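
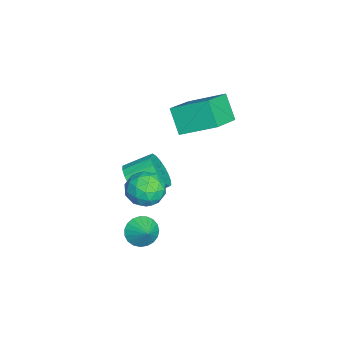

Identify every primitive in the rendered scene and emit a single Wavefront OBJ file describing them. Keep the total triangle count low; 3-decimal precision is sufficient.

v 3.457 -2.311 -1.809
v 4.019 -2.638 -2.325
v 4.223 -1.909 -1.231
v 3.964 -2.328 -2.467
v 3.82 -2.015 -2.495
v 3.614 -1.754 -2.404
v 3.381 -1.588 -2.21
v 3.161 -1.548 -1.948
v 2.993 -1.64 -1.661
v 2.904 -1.847 -1.4
v 2.911 -2.135 -1.209
v 3.013 -2.453 -1.123
v 3.192 -2.747 -1.155
v 3.416 -2.965 -1.3
v 3.648 -3.07 -1.533
v 3.846 -3.044 -1.814
v 3.978 -2.891 -2.095
v -1.056 -1.44 3.245
v -0.781 0.343 4.176
v -2.771 -0.723 2.38
v -2.496 1.06 3.312
v -0.244 -0.94 2.048
v 0.031 0.843 2.98
v -1.959 -0.223 1.184
v -1.684 1.56 2.115
v 3.296 -1.482 2.057
v 3.787 -1.389 1.204
v 4.193 -2.751 2.436
v 4.684 -2.658 1.583
v 4.797 -1.981 2.294
v 4.242 -1.197 2.06
v 3.738 -2.943 1.58
v 3.183 -2.159 1.346
v 4.06 -2.292 0.909
v 4.714 -1.698 1.351
v 3.266 -2.442 2.289
v 3.92 -1.848 2.731
v 3.463 -1.324 1.598
v 4.517 -2.816 2.042
v 4.584 -2.418 2.46
v 4.872 -2.363 1.959
v 3.73 -1.211 2.101
v 4.019 -1.157 1.599
v 4.613 -1.505 2.24
v 3.961 -2.983 2.041
v 4.25 -2.929 1.539
v 3.108 -1.777 1.681
v 3.396 -1.722 1.18
v 3.367 -2.635 1.4
v 3.912 -1.8 0.923
v 4.439 -2.546 1.145
v 3.883 -2.714 1.143
v 3.557 -2.253 1.006
v 4.296 -1.451 1.182
v 4.824 -2.197 1.405
v 4.89 -1.799 1.823
v 4.564 -1.338 1.685
v 4.457 -1.982 1.009
v 3.156 -1.943 2.235
v 3.684 -2.689 2.458
v 3.416 -2.802 1.955
v 3.09 -2.341 1.817
v 3.541 -1.594 2.495
v 4.068 -2.34 2.717
v 4.423 -1.887 2.634
v 4.097 -1.426 2.497
v 3.523 -2.158 2.631
v 0.918 -2.979 -0.513
v 1.264 -2.473 -1.304
v 0.967 -1.196 -0.617
v 0.622 -1.701 0.173
v 0.832 -2.523 -1.399
v 0.535 -1.245 -0.713
v 0.417 -2.662 -1.319
v 0.12 -1.385 -0.632
v 0.101 -2.864 -1.079
v -0.195 -1.587 -0.392
v -0.052 -3.089 -0.727
v -0.349 -1.812 -0.04
v -0.014 -3.292 -0.333
v -0.311 -2.015 0.354
v 0.209 -3.433 0.026
v -0.087 -2.156 0.712
v 0.573 -3.484 0.277
v 0.276 -2.207 0.964
v 1.005 -3.435 0.373
v 0.708 -2.157 1.059
v 1.42 -3.295 0.292
v 1.123 -2.018 0.979
v 1.735 -3.093 0.052
v 1.439 -1.816 0.739
v 1.889 -2.868 -0.3
v 1.592 -1.591 0.387
v 1.851 -2.665 -0.694
v 1.554 -1.388 -0.007
v 1.627 -2.524 -1.052
v 1.331 -1.247 -0.366
f 2 1 4
f 2 4 3
f 4 1 5
f 4 5 3
f 5 1 6
f 5 6 3
f 6 1 7
f 6 7 3
f 7 1 8
f 7 8 3
f 8 1 9
f 8 9 3
f 9 1 10
f 9 10 3
f 10 1 11
f 10 11 3
f 11 1 12
f 11 12 3
f 12 1 13
f 12 13 3
f 13 1 14
f 13 14 3
f 14 1 15
f 14 15 3
f 15 1 16
f 15 16 3
f 16 1 17
f 16 17 3
f 17 1 2
f 17 2 3
f 19 21 18
f 22 19 18
f 18 21 20
f 20 22 18
f 19 25 21
f 23 19 22
f 23 25 19
f 21 25 20
f 24 22 20
f 20 25 24
f 24 23 22
f 25 23 24
f 26 63 42
f 63 37 66
f 42 66 31
f 63 66 42
f 26 42 38
f 42 31 43
f 38 43 27
f 42 43 38
f 26 38 47
f 38 27 48
f 47 48 33
f 38 48 47
f 26 47 59
f 47 33 62
f 59 62 36
f 47 62 59
f 26 59 63
f 59 36 67
f 63 67 37
f 59 67 63
f 27 43 54
f 43 31 57
f 54 57 35
f 43 57 54
f 31 66 44
f 66 37 65
f 44 65 30
f 66 65 44
f 37 67 64
f 67 36 60
f 64 60 28
f 67 60 64
f 36 62 61
f 62 33 49
f 61 49 32
f 62 49 61
f 33 48 53
f 48 27 50
f 53 50 34
f 48 50 53
f 29 55 41
f 55 35 56
f 41 56 30
f 55 56 41
f 29 41 39
f 41 30 40
f 39 40 28
f 41 40 39
f 29 39 46
f 39 28 45
f 46 45 32
f 39 45 46
f 29 46 51
f 46 32 52
f 51 52 34
f 46 52 51
f 29 51 55
f 51 34 58
f 55 58 35
f 51 58 55
f 30 56 44
f 56 35 57
f 44 57 31
f 56 57 44
f 28 40 64
f 40 30 65
f 64 65 37
f 40 65 64
f 32 45 61
f 45 28 60
f 61 60 36
f 45 60 61
f 34 52 53
f 52 32 49
f 53 49 33
f 52 49 53
f 35 58 54
f 58 34 50
f 54 50 27
f 58 50 54
f 69 68 72
f 69 72 70
f 70 72 73
f 70 73 71
f 72 68 74
f 72 74 73
f 73 74 75
f 73 75 71
f 74 68 76
f 74 76 75
f 75 76 77
f 75 77 71
f 76 68 78
f 76 78 77
f 77 78 79
f 77 79 71
f 78 68 80
f 78 80 79
f 79 80 81
f 79 81 71
f 80 68 82
f 80 82 81
f 81 82 83
f 81 83 71
f 82 68 84
f 82 84 83
f 83 84 85
f 83 85 71
f 84 68 86
f 84 86 85
f 85 86 87
f 85 87 71
f 86 68 88
f 86 88 87
f 87 88 89
f 87 89 71
f 88 68 90
f 88 90 89
f 89 90 91
f 89 91 71
f 90 68 92
f 90 92 91
f 91 92 93
f 91 93 71
f 92 68 94
f 92 94 93
f 93 94 95
f 93 95 71
f 94 68 96
f 94 96 95
f 95 96 97
f 95 97 71
f 96 68 69
f 96 69 97
f 97 69 70
f 97 70 71



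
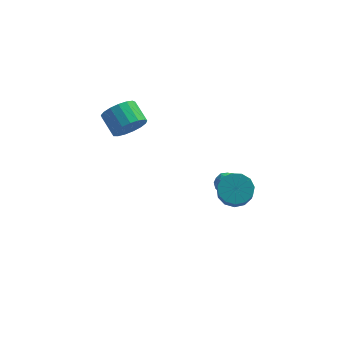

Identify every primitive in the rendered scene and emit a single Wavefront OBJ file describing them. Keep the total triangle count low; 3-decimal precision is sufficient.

v -1.881 0.945 1.097
v -1.424 0.748 1.894
v -2.142 1.617 2.521
v -2.599 1.815 1.723
v -1.182 1.08 1.711
v -1.9 1.949 2.337
v -1.1 1.381 1.387
v -1.818 2.25 2.013
v -1.197 1.583 0.996
v -1.915 2.452 1.623
v -1.451 1.638 0.629
v -2.169 2.507 1.255
v -1.803 1.535 0.369
v -2.521 2.404 0.995
v -2.173 1.296 0.275
v -2.891 2.166 0.902
v -2.476 0.978 0.37
v -3.194 1.847 0.996
v -2.643 0.652 0.631
v -3.361 1.521 1.258
v -2.635 0.393 0.999
v -3.353 1.262 1.625
v -2.455 0.261 1.389
v -3.173 1.13 2.016
v -2.143 0.285 1.713
v -2.861 1.155 2.339
v -1.771 0.461 1.895
v -2.489 1.33 2.521
v 3.248 0.522 -1.441
v 3.619 0.155 -1.865
v 2.341 0.085 -1.855
v 2.712 -0.282 -2.279
v 2.725 -0.415 -1.62
v 3.285 -0.145 -1.364
v 2.675 0.385 -2.356
v 3.235 0.655 -2.1
v 3.264 0.07 -2.431
v 3.295 -0.425 -1.976
v 2.665 0.665 -1.744
v 2.696 0.17 -1.289
v 3.513 0.377 -1.617
v 2.447 -0.137 -2.103
v 2.454 -0.215 -1.716
v 2.672 -0.431 -1.965
v 3.317 0.201 -1.322
v 3.535 -0.015 -1.572
v 3.009 -0.351 -1.427
v 2.425 0.255 -2.148
v 2.643 0.039 -2.398
v 3.288 0.671 -1.755
v 3.506 0.455 -2.004
v 2.951 0.591 -2.293
v 3.523 0.111 -2.199
v 2.99 -0.146 -2.442
v 2.968 0.247 -2.487
v 3.297 0.405 -2.337
v 3.541 -0.18 -1.931
v 3.008 -0.437 -2.175
v 3.015 -0.515 -1.787
v 3.345 -0.356 -1.637
v 3.333 -0.229 -2.264
v 2.952 0.677 -1.545
v 2.419 0.42 -1.789
v 2.615 0.596 -2.083
v 2.945 0.755 -1.933
v 2.97 0.386 -1.278
v 2.437 0.129 -1.521
v 2.663 -0.165 -1.383
v 2.992 -0.007 -1.233
v 2.627 0.469 -1.456
v 3.651 -2.656 0.116
v 4.489 -2.471 0.175
v 4.627 -3.459 1.322
v 3.789 -3.644 1.264
v 4.26 -2.162 0.469
v 4.398 -3.149 1.616
v 3.838 -2.009 0.651
v 3.976 -2.997 1.798
v 3.356 -2.062 0.664
v 3.494 -3.05 1.811
v 2.968 -2.303 0.502
v 3.106 -3.291 1.649
v 2.797 -2.657 0.219
v 2.935 -3.644 1.366
v 2.897 -3.01 -0.098
v 3.035 -3.998 1.049
v 3.236 -3.251 -0.346
v 3.374 -4.239 0.801
v 3.707 -3.303 -0.447
v 3.845 -4.291 0.7
v 4.161 -3.15 -0.37
v 4.298 -4.137 0.777
v 4.452 -2.84 -0.138
v 4.59 -3.827 1.009
f 2 1 5
f 2 5 3
f 3 5 6
f 3 6 4
f 5 1 7
f 5 7 6
f 6 7 8
f 6 8 4
f 7 1 9
f 7 9 8
f 8 9 10
f 8 10 4
f 9 1 11
f 9 11 10
f 10 11 12
f 10 12 4
f 11 1 13
f 11 13 12
f 12 13 14
f 12 14 4
f 13 1 15
f 13 15 14
f 14 15 16
f 14 16 4
f 15 1 17
f 15 17 16
f 16 17 18
f 16 18 4
f 17 1 19
f 17 19 18
f 18 19 20
f 18 20 4
f 19 1 21
f 19 21 20
f 20 21 22
f 20 22 4
f 21 1 23
f 21 23 22
f 22 23 24
f 22 24 4
f 23 1 25
f 23 25 24
f 24 25 26
f 24 26 4
f 25 1 27
f 25 27 26
f 26 27 28
f 26 28 4
f 27 1 2
f 27 2 28
f 28 2 3
f 28 3 4
f 29 66 45
f 66 40 69
f 45 69 34
f 66 69 45
f 29 45 41
f 45 34 46
f 41 46 30
f 45 46 41
f 29 41 50
f 41 30 51
f 50 51 36
f 41 51 50
f 29 50 62
f 50 36 65
f 62 65 39
f 50 65 62
f 29 62 66
f 62 39 70
f 66 70 40
f 62 70 66
f 30 46 57
f 46 34 60
f 57 60 38
f 46 60 57
f 34 69 47
f 69 40 68
f 47 68 33
f 69 68 47
f 40 70 67
f 70 39 63
f 67 63 31
f 70 63 67
f 39 65 64
f 65 36 52
f 64 52 35
f 65 52 64
f 36 51 56
f 51 30 53
f 56 53 37
f 51 53 56
f 32 58 44
f 58 38 59
f 44 59 33
f 58 59 44
f 32 44 42
f 44 33 43
f 42 43 31
f 44 43 42
f 32 42 49
f 42 31 48
f 49 48 35
f 42 48 49
f 32 49 54
f 49 35 55
f 54 55 37
f 49 55 54
f 32 54 58
f 54 37 61
f 58 61 38
f 54 61 58
f 33 59 47
f 59 38 60
f 47 60 34
f 59 60 47
f 31 43 67
f 43 33 68
f 67 68 40
f 43 68 67
f 35 48 64
f 48 31 63
f 64 63 39
f 48 63 64
f 37 55 56
f 55 35 52
f 56 52 36
f 55 52 56
f 38 61 57
f 61 37 53
f 57 53 30
f 61 53 57
f 72 71 75
f 72 75 73
f 73 75 76
f 73 76 74
f 75 71 77
f 75 77 76
f 76 77 78
f 76 78 74
f 77 71 79
f 77 79 78
f 78 79 80
f 78 80 74
f 79 71 81
f 79 81 80
f 80 81 82
f 80 82 74
f 81 71 83
f 81 83 82
f 82 83 84
f 82 84 74
f 83 71 85
f 83 85 84
f 84 85 86
f 84 86 74
f 85 71 87
f 85 87 86
f 86 87 88
f 86 88 74
f 87 71 89
f 87 89 88
f 88 89 90
f 88 90 74
f 89 71 91
f 89 91 90
f 90 91 92
f 90 92 74
f 91 71 93
f 91 93 92
f 92 93 94
f 92 94 74
f 93 71 72
f 93 72 94
f 94 72 73
f 94 73 74



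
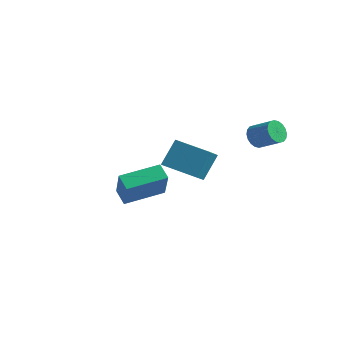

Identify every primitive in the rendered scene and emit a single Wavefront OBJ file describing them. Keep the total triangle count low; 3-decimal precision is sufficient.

v -3.132 1.193 -2.616
v -3.783 1.504 -2.168
v -2.161 2.8 -2.321
v -2.813 3.111 -1.873
v -2.467 0.529 -1.187
v -3.119 0.84 -0.739
v -1.497 2.136 -0.892
v -2.148 2.447 -0.444
v 1.348 -2.205 2.679
v 1.458 -1.411 3.753
v 1.048 -1.273 2.021
v 1.158 -0.479 3.095
v 2.842 -1.961 2.345
v 2.952 -1.167 3.419
v 2.542 -1.029 1.687
v 2.652 -0.235 2.761
v 1.815 3.775 1.889
v 2.064 4.08 1.437
v 3.055 4.131 2.018
v 2.805 3.825 2.471
v 1.964 4.273 1.591
v 2.955 4.324 2.172
v 1.834 4.368 1.804
v 2.825 4.419 2.385
v 1.7 4.345 2.034
v 2.691 4.396 2.615
v 1.589 4.21 2.236
v 2.58 4.261 2.817
v 1.523 3.988 2.368
v 2.514 4.039 2.95
v 1.514 3.724 2.406
v 2.505 3.774 2.987
v 1.565 3.469 2.342
v 2.556 3.52 2.923
v 1.665 3.276 2.188
v 2.656 3.327 2.769
v 1.795 3.181 1.975
v 2.786 3.232 2.556
v 1.929 3.204 1.745
v 2.92 3.255 2.326
v 2.04 3.339 1.543
v 3.031 3.39 2.124
v 2.106 3.561 1.41
v 3.097 3.612 1.992
v 2.115 3.826 1.373
v 3.106 3.876 1.954
f 2 4 1
f 5 2 1
f 1 4 3
f 3 5 1
f 2 8 4
f 6 2 5
f 6 8 2
f 4 8 3
f 7 5 3
f 3 8 7
f 7 6 5
f 8 6 7
f 10 12 9
f 13 10 9
f 9 12 11
f 11 13 9
f 10 16 12
f 14 10 13
f 14 16 10
f 12 16 11
f 15 13 11
f 11 16 15
f 15 14 13
f 16 14 15
f 18 17 21
f 18 21 19
f 19 21 22
f 19 22 20
f 21 17 23
f 21 23 22
f 22 23 24
f 22 24 20
f 23 17 25
f 23 25 24
f 24 25 26
f 24 26 20
f 25 17 27
f 25 27 26
f 26 27 28
f 26 28 20
f 27 17 29
f 27 29 28
f 28 29 30
f 28 30 20
f 29 17 31
f 29 31 30
f 30 31 32
f 30 32 20
f 31 17 33
f 31 33 32
f 32 33 34
f 32 34 20
f 33 17 35
f 33 35 34
f 34 35 36
f 34 36 20
f 35 17 37
f 35 37 36
f 36 37 38
f 36 38 20
f 37 17 39
f 37 39 38
f 38 39 40
f 38 40 20
f 39 17 41
f 39 41 40
f 40 41 42
f 40 42 20
f 41 17 43
f 41 43 42
f 42 43 44
f 42 44 20
f 43 17 45
f 43 45 44
f 44 45 46
f 44 46 20
f 45 17 18
f 45 18 46
f 46 18 19
f 46 19 20



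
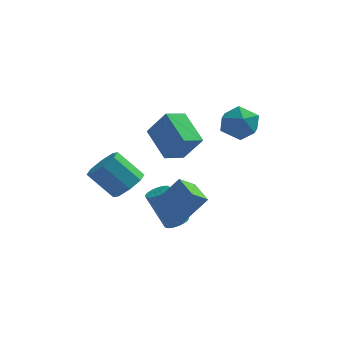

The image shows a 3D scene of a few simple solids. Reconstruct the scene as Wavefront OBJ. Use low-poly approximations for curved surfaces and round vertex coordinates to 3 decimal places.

v 0.094 -1.714 -4.237
v 0.645 -1.502 -3.989
v -0.283 -1.355 -2.055
v -0.834 -1.566 -2.303
v 0.536 -1.288 -4.057
v -0.391 -1.141 -2.123
v 0.361 -1.138 -4.153
v -0.566 -0.991 -2.219
v 0.145 -1.076 -4.261
v -0.783 -0.929 -2.327
v -0.079 -1.111 -4.366
v -1.007 -0.964 -2.432
v -0.277 -1.238 -4.451
v -1.204 -1.091 -2.517
v -0.418 -1.437 -4.504
v -1.345 -1.29 -2.569
v -0.482 -1.678 -4.516
v -1.409 -1.531 -2.581
v -0.457 -1.925 -4.485
v -1.385 -1.778 -2.551
v -0.349 -2.139 -4.417
v -1.276 -1.992 -2.483
v -0.174 -2.289 -4.321
v -1.101 -2.142 -2.387
v 0.043 -2.351 -4.213
v -0.885 -2.204 -2.279
v 0.267 -2.316 -4.108
v -0.661 -2.169 -2.174
v 0.464 -2.189 -4.023
v -0.463 -2.042 -2.089
v 0.605 -1.99 -3.971
v -0.322 -1.843 -2.036
v 0.669 -1.749 -3.959
v -0.258 -1.602 -2.024
v -1.85 -4.039 -0.533
v -1.181 -3.709 0.055
v -2.421 -3.49 1.342
v -3.09 -3.821 0.753
v -1.494 -3.181 -0.335
v -2.734 -2.963 0.951
v -2.015 -3.156 -0.842
v -3.255 -2.937 0.444
v -2.439 -3.648 -1.168
v -3.679 -3.43 0.119
v -2.519 -4.37 -1.122
v -3.759 -4.151 0.165
v -2.206 -4.897 -0.731
v -3.446 -4.679 0.555
v -1.685 -4.923 -0.224
v -2.925 -4.704 1.062
v -1.261 -4.43 0.101
v -2.501 -4.212 1.388
v 2.743 -0.438 1.652
v 3.743 -0.793 1.808
v 2.157 -1.567 2.832
v 3.157 -1.922 2.988
v 2.883 -0.936 3.308
v 3.245 -0.238 2.579
v 2.655 -2.122 2.061
v 3.017 -1.424 1.332
v 3.688 -1.834 2.061
v 3.829 -1.102 2.832
v 2.071 -1.258 1.808
v 2.212 -0.526 2.579
v -1.646 1.091 0.314
v -0.692 0.786 1.724
v -0.815 1.928 -0.068
v 0.139 1.623 1.342
v -0.639 -0.363 -0.682
v 0.315 -0.668 0.728
v 0.192 0.474 -1.064
v 1.146 0.169 0.346
v -0.154 -2.413 -2.827
v -0.827 -3.008 -2.158
v 0.977 -2.088 -1.4
v 0.304 -2.683 -0.731
v 0.556 -3.557 -3.129
v -0.117 -4.152 -2.46
v 1.687 -3.232 -1.702
v 1.014 -3.827 -1.033
f 2 1 5
f 2 5 3
f 3 5 6
f 3 6 4
f 5 1 7
f 5 7 6
f 6 7 8
f 6 8 4
f 7 1 9
f 7 9 8
f 8 9 10
f 8 10 4
f 9 1 11
f 9 11 10
f 10 11 12
f 10 12 4
f 11 1 13
f 11 13 12
f 12 13 14
f 12 14 4
f 13 1 15
f 13 15 14
f 14 15 16
f 14 16 4
f 15 1 17
f 15 17 16
f 16 17 18
f 16 18 4
f 17 1 19
f 17 19 18
f 18 19 20
f 18 20 4
f 19 1 21
f 19 21 20
f 20 21 22
f 20 22 4
f 21 1 23
f 21 23 22
f 22 23 24
f 22 24 4
f 23 1 25
f 23 25 24
f 24 25 26
f 24 26 4
f 25 1 27
f 25 27 26
f 26 27 28
f 26 28 4
f 27 1 29
f 27 29 28
f 28 29 30
f 28 30 4
f 29 1 31
f 29 31 30
f 30 31 32
f 30 32 4
f 31 1 33
f 31 33 32
f 32 33 34
f 32 34 4
f 33 1 2
f 33 2 34
f 34 2 3
f 34 3 4
f 36 35 39
f 36 39 37
f 37 39 40
f 37 40 38
f 39 35 41
f 39 41 40
f 40 41 42
f 40 42 38
f 41 35 43
f 41 43 42
f 42 43 44
f 42 44 38
f 43 35 45
f 43 45 44
f 44 45 46
f 44 46 38
f 45 35 47
f 45 47 46
f 46 47 48
f 46 48 38
f 47 35 49
f 47 49 48
f 48 49 50
f 48 50 38
f 49 35 51
f 49 51 50
f 50 51 52
f 50 52 38
f 51 35 36
f 51 36 52
f 52 36 37
f 52 37 38
f 53 64 58
f 53 58 54
f 53 54 60
f 53 60 63
f 53 63 64
f 54 58 62
f 58 64 57
f 64 63 55
f 63 60 59
f 60 54 61
f 56 62 57
f 56 57 55
f 56 55 59
f 56 59 61
f 56 61 62
f 57 62 58
f 55 57 64
f 59 55 63
f 61 59 60
f 62 61 54
f 66 68 65
f 69 66 65
f 65 68 67
f 67 69 65
f 66 72 68
f 70 66 69
f 70 72 66
f 68 72 67
f 71 69 67
f 67 72 71
f 71 70 69
f 72 70 71
f 74 76 73
f 77 74 73
f 73 76 75
f 75 77 73
f 74 80 76
f 78 74 77
f 78 80 74
f 76 80 75
f 79 77 75
f 75 80 79
f 79 78 77
f 80 78 79



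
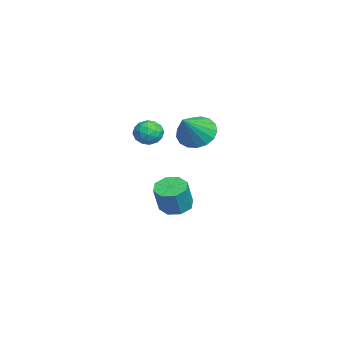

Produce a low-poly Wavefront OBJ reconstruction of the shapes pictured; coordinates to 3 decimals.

v -0.573 -0.064 1.867
v 0.039 0.745 1.689
v 0.693 -0.736 3.173
v -0.256 0.898 2.054
v -0.623 0.83 2.375
v -0.979 0.558 2.58
v -1.243 0.143 2.622
v -1.352 -0.319 2.49
v -1.284 -0.723 2.216
v -1.052 -0.976 1.862
v -0.711 -1.02 1.508
v -0.338 -0.845 1.237
v -0.02 -0.491 1.11
v 0.172 -0.039 1.157
v 0.193 0.407 1.366
v 3.887 -1.552 3.702
v 4.449 -1.938 3.98
v 3.371 -2.562 3.34
v 3.933 -2.948 3.618
v 3.465 -2.603 4.069
v 3.784 -1.978 4.293
v 4.036 -2.522 3.027
v 4.355 -1.897 3.251
v 4.541 -2.537 3.563
v 4.188 -2.587 4.207
v 3.632 -1.913 3.113
v 3.279 -1.963 3.757
v 4.213 -1.656 3.873
v 3.607 -2.844 3.447
v 3.332 -2.641 3.713
v 3.662 -2.868 3.876
v 3.822 -1.68 4.056
v 4.152 -1.907 4.22
v 3.574 -2.298 4.272
v 3.668 -2.593 3.1
v 3.998 -2.82 3.264
v 4.158 -1.632 3.444
v 4.488 -1.859 3.607
v 4.246 -2.202 3.048
v 4.598 -2.235 3.791
v 4.294 -2.829 3.578
v 4.355 -2.578 3.231
v 4.542 -2.211 3.362
v 4.39 -2.265 4.169
v 4.087 -2.859 3.957
v 3.812 -2.656 4.222
v 3.999 -2.289 4.353
v 4.444 -2.617 3.924
v 3.733 -1.641 3.363
v 3.43 -2.235 3.151
v 3.821 -2.211 2.967
v 4.008 -1.844 3.098
v 3.526 -1.671 3.742
v 3.222 -2.265 3.529
v 3.278 -2.289 3.958
v 3.465 -1.922 4.089
v 3.376 -1.883 3.396
v -0.747 -1.026 -3.015
v -0.319 -0.293 -3.049
v 0.255 -0.56 -1.579
v -0.173 -1.294 -1.545
v -0.916 -0.221 -2.802
v -0.342 -0.488 -1.333
v -1.415 -0.621 -2.68
v -0.841 -0.888 -1.211
v -1.522 -1.258 -2.754
v -0.948 -1.525 -1.285
v -1.175 -1.76 -2.981
v -0.601 -2.027 -1.511
v -0.578 -1.832 -3.227
v -0.004 -2.099 -1.758
v -0.079 -1.432 -3.349
v 0.495 -1.699 -1.88
v 0.028 -0.795 -3.275
v 0.602 -1.062 -1.806
f 2 1 4
f 2 4 3
f 4 1 5
f 4 5 3
f 5 1 6
f 5 6 3
f 6 1 7
f 6 7 3
f 7 1 8
f 7 8 3
f 8 1 9
f 8 9 3
f 9 1 10
f 9 10 3
f 10 1 11
f 10 11 3
f 11 1 12
f 11 12 3
f 12 1 13
f 12 13 3
f 13 1 14
f 13 14 3
f 14 1 15
f 14 15 3
f 15 1 2
f 15 2 3
f 16 53 32
f 53 27 56
f 32 56 21
f 53 56 32
f 16 32 28
f 32 21 33
f 28 33 17
f 32 33 28
f 16 28 37
f 28 17 38
f 37 38 23
f 28 38 37
f 16 37 49
f 37 23 52
f 49 52 26
f 37 52 49
f 16 49 53
f 49 26 57
f 53 57 27
f 49 57 53
f 17 33 44
f 33 21 47
f 44 47 25
f 33 47 44
f 21 56 34
f 56 27 55
f 34 55 20
f 56 55 34
f 27 57 54
f 57 26 50
f 54 50 18
f 57 50 54
f 26 52 51
f 52 23 39
f 51 39 22
f 52 39 51
f 23 38 43
f 38 17 40
f 43 40 24
f 38 40 43
f 19 45 31
f 45 25 46
f 31 46 20
f 45 46 31
f 19 31 29
f 31 20 30
f 29 30 18
f 31 30 29
f 19 29 36
f 29 18 35
f 36 35 22
f 29 35 36
f 19 36 41
f 36 22 42
f 41 42 24
f 36 42 41
f 19 41 45
f 41 24 48
f 45 48 25
f 41 48 45
f 20 46 34
f 46 25 47
f 34 47 21
f 46 47 34
f 18 30 54
f 30 20 55
f 54 55 27
f 30 55 54
f 22 35 51
f 35 18 50
f 51 50 26
f 35 50 51
f 24 42 43
f 42 22 39
f 43 39 23
f 42 39 43
f 25 48 44
f 48 24 40
f 44 40 17
f 48 40 44
f 59 58 62
f 59 62 60
f 60 62 63
f 60 63 61
f 62 58 64
f 62 64 63
f 63 64 65
f 63 65 61
f 64 58 66
f 64 66 65
f 65 66 67
f 65 67 61
f 66 58 68
f 66 68 67
f 67 68 69
f 67 69 61
f 68 58 70
f 68 70 69
f 69 70 71
f 69 71 61
f 70 58 72
f 70 72 71
f 71 72 73
f 71 73 61
f 72 58 74
f 72 74 73
f 73 74 75
f 73 75 61
f 74 58 59
f 74 59 75
f 75 59 60
f 75 60 61



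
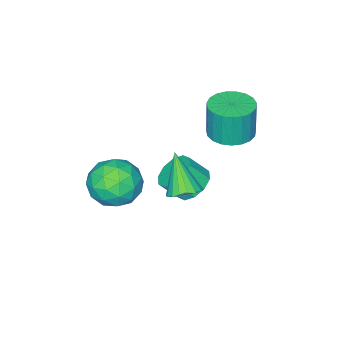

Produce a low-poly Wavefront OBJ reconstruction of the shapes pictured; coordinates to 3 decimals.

v 1.353 -2.121 -0.959
v 2.035 -1.147 -0.808
v 2.425 -2.633 -2.492
v 3.107 -1.659 -2.341
v 3.152 -2.552 -1.542
v 2.489 -2.236 -0.595
v 1.971 -1.544 -2.705
v 1.308 -1.228 -1.758
v 2.417 -0.791 -1.886
v 3.147 -1.413 -1.168
v 1.313 -2.367 -2.132
v 2.043 -2.989 -1.414
v 1.6 -1.589 -0.749
v 2.86 -2.191 -2.551
v 2.887 -2.716 -2.082
v 3.287 -2.143 -1.993
v 1.867 -2.229 -0.624
v 2.268 -1.657 -0.535
v 2.924 -2.482 -0.967
v 2.192 -2.123 -2.765
v 2.593 -1.551 -2.676
v 1.173 -1.637 -1.307
v 1.573 -1.064 -1.218
v 1.536 -1.298 -2.333
v 2.225 -0.807 -1.294
v 2.855 -1.108 -2.195
v 2.188 -1.04 -2.409
v 1.798 -0.855 -1.852
v 2.654 -1.173 -0.872
v 3.284 -1.474 -1.773
v 3.311 -1.999 -1.303
v 2.921 -1.813 -0.747
v 2.879 -0.964 -1.506
v 1.176 -2.306 -1.527
v 1.806 -2.607 -2.428
v 1.539 -1.967 -2.553
v 1.149 -1.781 -1.997
v 1.605 -2.672 -1.105
v 2.235 -2.973 -2.006
v 2.662 -2.925 -1.448
v 2.272 -2.74 -0.891
v 1.581 -2.816 -1.794
v -1.649 0.659 0.61
v -0.796 0.195 0.622
v -0.839 0.158 2.281
v -1.691 0.621 2.27
v -0.682 0.582 0.634
v -0.725 0.545 2.293
v -0.734 0.982 0.641
v -0.777 0.945 2.3
v -0.945 1.326 0.644
v -0.988 1.288 2.303
v -1.277 1.554 0.64
v -1.32 1.517 2.299
v -1.674 1.628 0.632
v -1.717 1.591 2.291
v -2.066 1.534 0.619
v -2.109 1.497 2.278
v -2.386 1.289 0.606
v -2.429 1.252 2.265
v -2.578 0.935 0.593
v -2.621 0.897 2.252
v -2.61 0.533 0.583
v -2.653 0.495 2.242
v -2.475 0.152 0.578
v -2.518 0.115 2.237
v -2.198 -0.14 0.578
v -2.241 -0.177 2.237
v -1.825 -0.295 0.585
v -1.868 -0.332 2.244
v -1.422 -0.285 0.595
v -1.465 -0.322 2.254
v -1.058 -0.111 0.608
v -1.101 -0.148 2.268
v -1.358 -1.048 -3.657
v -0.736 -0.398 -3.635
v -0.179 -0.962 -2.76
v -0.802 -1.612 -2.783
v -1.144 -0.258 -3.284
v -0.587 -0.821 -2.41
v -1.634 -0.419 -3.076
v -1.077 -0.983 -2.201
v -2.019 -0.821 -3.09
v -1.462 -1.384 -2.215
v -2.151 -1.309 -3.32
v -1.594 -1.873 -2.446
v -1.981 -1.698 -3.68
v -1.424 -2.262 -2.805
v -1.573 -1.839 -4.03
v -1.016 -2.402 -3.156
v -1.083 -1.677 -4.239
v -0.526 -2.241 -3.364
v -0.698 -1.276 -4.225
v -0.141 -1.839 -3.35
v -0.566 -0.787 -3.994
v -0.009 -1.351 -3.12
v 1.895 1.568 -0.212
v 2.591 1.576 0.008
v 1.425 0.572 1.312
v 2.469 1.843 0.145
v 2.233 2.057 0.212
v 1.93 2.173 0.195
v 1.621 2.17 0.097
v 1.365 2.047 -0.062
v 1.215 1.83 -0.251
v 1.199 1.56 -0.432
v 1.321 1.292 -0.569
v 1.557 1.079 -0.636
v 1.86 0.963 -0.618
v 2.17 0.966 -0.52
v 2.425 1.089 -0.361
v 2.576 1.306 -0.173
f 1 38 17
f 38 12 41
f 17 41 6
f 38 41 17
f 1 17 13
f 17 6 18
f 13 18 2
f 17 18 13
f 1 13 22
f 13 2 23
f 22 23 8
f 13 23 22
f 1 22 34
f 22 8 37
f 34 37 11
f 22 37 34
f 1 34 38
f 34 11 42
f 38 42 12
f 34 42 38
f 2 18 29
f 18 6 32
f 29 32 10
f 18 32 29
f 6 41 19
f 41 12 40
f 19 40 5
f 41 40 19
f 12 42 39
f 42 11 35
f 39 35 3
f 42 35 39
f 11 37 36
f 37 8 24
f 36 24 7
f 37 24 36
f 8 23 28
f 23 2 25
f 28 25 9
f 23 25 28
f 4 30 16
f 30 10 31
f 16 31 5
f 30 31 16
f 4 16 14
f 16 5 15
f 14 15 3
f 16 15 14
f 4 14 21
f 14 3 20
f 21 20 7
f 14 20 21
f 4 21 26
f 21 7 27
f 26 27 9
f 21 27 26
f 4 26 30
f 26 9 33
f 30 33 10
f 26 33 30
f 5 31 19
f 31 10 32
f 19 32 6
f 31 32 19
f 3 15 39
f 15 5 40
f 39 40 12
f 15 40 39
f 7 20 36
f 20 3 35
f 36 35 11
f 20 35 36
f 9 27 28
f 27 7 24
f 28 24 8
f 27 24 28
f 10 33 29
f 33 9 25
f 29 25 2
f 33 25 29
f 44 43 47
f 44 47 45
f 45 47 48
f 45 48 46
f 47 43 49
f 47 49 48
f 48 49 50
f 48 50 46
f 49 43 51
f 49 51 50
f 50 51 52
f 50 52 46
f 51 43 53
f 51 53 52
f 52 53 54
f 52 54 46
f 53 43 55
f 53 55 54
f 54 55 56
f 54 56 46
f 55 43 57
f 55 57 56
f 56 57 58
f 56 58 46
f 57 43 59
f 57 59 58
f 58 59 60
f 58 60 46
f 59 43 61
f 59 61 60
f 60 61 62
f 60 62 46
f 61 43 63
f 61 63 62
f 62 63 64
f 62 64 46
f 63 43 65
f 63 65 64
f 64 65 66
f 64 66 46
f 65 43 67
f 65 67 66
f 66 67 68
f 66 68 46
f 67 43 69
f 67 69 68
f 68 69 70
f 68 70 46
f 69 43 71
f 69 71 70
f 70 71 72
f 70 72 46
f 71 43 73
f 71 73 72
f 72 73 74
f 72 74 46
f 73 43 44
f 73 44 74
f 74 44 45
f 74 45 46
f 76 75 79
f 76 79 77
f 77 79 80
f 77 80 78
f 79 75 81
f 79 81 80
f 80 81 82
f 80 82 78
f 81 75 83
f 81 83 82
f 82 83 84
f 82 84 78
f 83 75 85
f 83 85 84
f 84 85 86
f 84 86 78
f 85 75 87
f 85 87 86
f 86 87 88
f 86 88 78
f 87 75 89
f 87 89 88
f 88 89 90
f 88 90 78
f 89 75 91
f 89 91 90
f 90 91 92
f 90 92 78
f 91 75 93
f 91 93 92
f 92 93 94
f 92 94 78
f 93 75 95
f 93 95 94
f 94 95 96
f 94 96 78
f 95 75 76
f 95 76 96
f 96 76 77
f 96 77 78
f 98 97 100
f 98 100 99
f 100 97 101
f 100 101 99
f 101 97 102
f 101 102 99
f 102 97 103
f 102 103 99
f 103 97 104
f 103 104 99
f 104 97 105
f 104 105 99
f 105 97 106
f 105 106 99
f 106 97 107
f 106 107 99
f 107 97 108
f 107 108 99
f 108 97 109
f 108 109 99
f 109 97 110
f 109 110 99
f 110 97 111
f 110 111 99
f 111 97 112
f 111 112 99
f 112 97 98
f 112 98 99



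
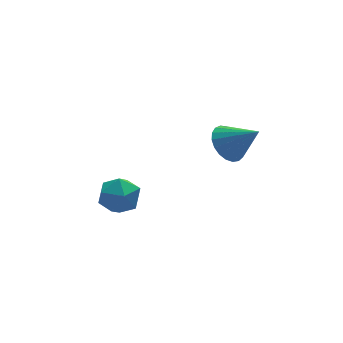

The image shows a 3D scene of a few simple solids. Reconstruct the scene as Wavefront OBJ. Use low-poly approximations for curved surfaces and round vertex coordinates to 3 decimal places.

v 1.887 2.196 1.339
v 2.566 2.72 1.193
v 2.753 1.364 2.381
v 2.399 2.888 1.466
v 2.143 2.936 1.718
v 1.843 2.857 1.904
v 1.551 2.663 1.992
v 1.316 2.389 1.967
v 1.181 2.081 1.834
v 1.167 1.793 1.616
v 1.278 1.575 1.349
v 1.494 1.464 1.081
v 1.778 1.48 0.857
v 2.081 1.62 0.717
v 2.35 1.859 0.685
v 2.539 2.157 0.765
v 2.616 2.461 0.945
v -2.621 2.131 -0.257
v -2.139 2.076 0.494
v -3.181 0.824 0.006
v -2.699 0.769 0.757
v -3.374 1.352 0.701
v -3.028 2.16 0.538
v -2.292 0.74 -0.038
v -1.946 1.548 -0.201
v -1.936 1.216 0.629
v -2.604 1.594 1.086
v -2.716 1.306 -0.586
v -3.384 1.684 -0.129
f 2 1 4
f 2 4 3
f 4 1 5
f 4 5 3
f 5 1 6
f 5 6 3
f 6 1 7
f 6 7 3
f 7 1 8
f 7 8 3
f 8 1 9
f 8 9 3
f 9 1 10
f 9 10 3
f 10 1 11
f 10 11 3
f 11 1 12
f 11 12 3
f 12 1 13
f 12 13 3
f 13 1 14
f 13 14 3
f 14 1 15
f 14 15 3
f 15 1 16
f 15 16 3
f 16 1 17
f 16 17 3
f 17 1 2
f 17 2 3
f 18 29 23
f 18 23 19
f 18 19 25
f 18 25 28
f 18 28 29
f 19 23 27
f 23 29 22
f 29 28 20
f 28 25 24
f 25 19 26
f 21 27 22
f 21 22 20
f 21 20 24
f 21 24 26
f 21 26 27
f 22 27 23
f 20 22 29
f 24 20 28
f 26 24 25
f 27 26 19



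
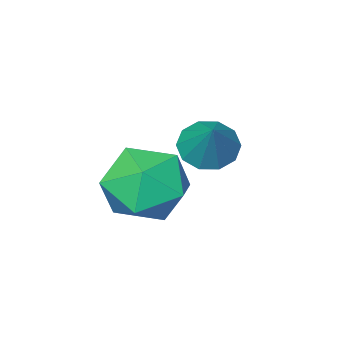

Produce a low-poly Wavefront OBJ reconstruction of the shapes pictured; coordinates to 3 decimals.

v -3.619 1.43 -1.595
v -2.943 1.371 -1.864
v -3.121 2.27 -0.525
v -3.138 1.73 -2.055
v -3.517 1.974 -2.071
v -3.935 2.011 -1.905
v -4.232 1.825 -1.62
v -4.296 1.489 -1.327
v -4.1 1.129 -1.136
v -3.722 0.885 -1.12
v -3.304 0.849 -1.286
v -3.006 1.034 -1.57
v -1.214 2.368 -1.135
v -0.634 1.561 -1.683
v -2.666 2.059 -2.217
v -2.086 1.252 -2.765
v -2.409 1.087 -1.689
v -1.511 1.278 -1.02
v -1.789 2.342 -2.88
v -0.891 2.533 -2.211
v -0.989 1.545 -2.761
v -1.372 0.769 -2.026
v -1.928 2.851 -1.874
v -2.311 2.075 -1.139
f 2 1 4
f 2 4 3
f 4 1 5
f 4 5 3
f 5 1 6
f 5 6 3
f 6 1 7
f 6 7 3
f 7 1 8
f 7 8 3
f 8 1 9
f 8 9 3
f 9 1 10
f 9 10 3
f 10 1 11
f 10 11 3
f 11 1 12
f 11 12 3
f 12 1 2
f 12 2 3
f 13 24 18
f 13 18 14
f 13 14 20
f 13 20 23
f 13 23 24
f 14 18 22
f 18 24 17
f 24 23 15
f 23 20 19
f 20 14 21
f 16 22 17
f 16 17 15
f 16 15 19
f 16 19 21
f 16 21 22
f 17 22 18
f 15 17 24
f 19 15 23
f 21 19 20
f 22 21 14



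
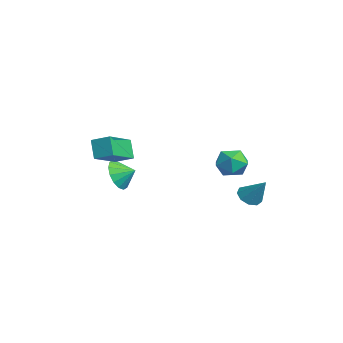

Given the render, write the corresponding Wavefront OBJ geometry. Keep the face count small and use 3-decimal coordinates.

v 0.081 2.91 -4.076
v 0.715 2.677 -4.424
v 0.999 3.51 -2.804
v 0.601 3.163 -4.57
v 0.243 3.53 -4.485
v -0.19 3.608 -4.209
v -0.497 3.359 -3.871
v -0.533 2.901 -3.629
v -0.282 2.447 -3.596
v 0.139 2.21 -3.788
v 0.533 2.301 -4.115
v -3.37 -3.341 -3.319
v -2.947 -3.959 -2.569
v -2.91 -2.519 -2.901
v -2.58 -3.958 -2.976
v -2.424 -3.792 -3.475
v -2.522 -3.505 -3.932
v -2.847 -3.173 -4.225
v -3.312 -2.887 -4.275
v -3.793 -2.722 -4.069
v -4.161 -2.723 -3.661
v -4.317 -2.889 -3.162
v -4.219 -3.177 -2.705
v -3.894 -3.508 -2.412
v -3.428 -3.794 -2.362
v -1.01 -5.059 -1.135
v -1.684 -5.089 -0.059
v -2.452 -3.686 -1.998
v -3.125 -3.716 -0.922
v -0.415 -4.184 -0.738
v -1.088 -4.214 0.338
v -1.856 -2.811 -1.601
v -2.53 -2.841 -0.525
v 1.3 2.064 -0.316
v 1.972 2.269 -1.025
v 0.628 0.951 -1.275
v 1.3 1.156 -1.984
v 1.586 0.704 -1.14
v 2.002 1.393 -0.548
v 0.598 1.827 -1.752
v 1.014 2.516 -1.16
v 1.539 2.123 -1.913
v 2.149 1.429 -1.535
v 0.451 1.791 -0.765
v 1.061 1.097 -0.387
f 2 1 4
f 2 4 3
f 4 1 5
f 4 5 3
f 5 1 6
f 5 6 3
f 6 1 7
f 6 7 3
f 7 1 8
f 7 8 3
f 8 1 9
f 8 9 3
f 9 1 10
f 9 10 3
f 10 1 11
f 10 11 3
f 11 1 2
f 11 2 3
f 13 12 15
f 13 15 14
f 15 12 16
f 15 16 14
f 16 12 17
f 16 17 14
f 17 12 18
f 17 18 14
f 18 12 19
f 18 19 14
f 19 12 20
f 19 20 14
f 20 12 21
f 20 21 14
f 21 12 22
f 21 22 14
f 22 12 23
f 22 23 14
f 23 12 24
f 23 24 14
f 24 12 25
f 24 25 14
f 25 12 13
f 25 13 14
f 27 29 26
f 30 27 26
f 26 29 28
f 28 30 26
f 27 33 29
f 31 27 30
f 31 33 27
f 29 33 28
f 32 30 28
f 28 33 32
f 32 31 30
f 33 31 32
f 34 45 39
f 34 39 35
f 34 35 41
f 34 41 44
f 34 44 45
f 35 39 43
f 39 45 38
f 45 44 36
f 44 41 40
f 41 35 42
f 37 43 38
f 37 38 36
f 37 36 40
f 37 40 42
f 37 42 43
f 38 43 39
f 36 38 45
f 40 36 44
f 42 40 41
f 43 42 35



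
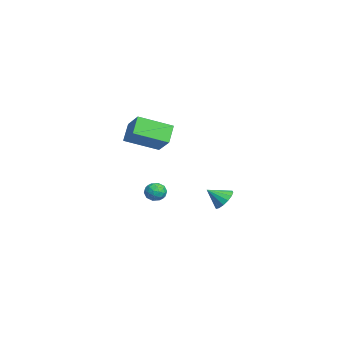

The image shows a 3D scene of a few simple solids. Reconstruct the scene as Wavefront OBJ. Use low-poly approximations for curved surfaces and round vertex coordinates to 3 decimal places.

v -1.839 -3.162 -3.736
v -1.533 -2.722 -3.346
v -1.067 -3.878 -3.534
v -0.761 -3.438 -3.144
v -1.339 -3.701 -2.956
v -1.816 -3.259 -3.081
v -0.784 -3.341 -3.799
v -1.261 -2.899 -3.924
v -0.881 -2.833 -3.385
v -1.225 -3.055 -2.864
v -1.375 -3.545 -4.016
v -1.719 -3.767 -3.495
v -1.754 -2.88 -3.559
v -0.846 -3.72 -3.321
v -1.186 -3.876 -3.211
v -1.006 -3.617 -2.981
v -1.92 -3.195 -3.403
v -1.741 -2.937 -3.174
v -1.627 -3.512 -2.945
v -0.859 -3.663 -3.706
v -0.68 -3.405 -3.477
v -1.594 -2.983 -3.899
v -1.414 -2.724 -3.669
v -0.973 -3.088 -3.935
v -1.191 -2.686 -3.353
v -0.737 -3.106 -3.234
v -0.75 -3.049 -3.619
v -1.031 -2.789 -3.692
v -1.393 -2.817 -3.047
v -0.939 -3.237 -2.928
v -1.279 -3.392 -2.817
v -1.559 -3.132 -2.891
v -1.01 -2.882 -3.069
v -1.661 -3.363 -3.952
v -1.207 -3.783 -3.833
v -1.041 -3.468 -3.989
v -1.321 -3.208 -4.063
v -1.863 -3.494 -3.646
v -1.409 -3.914 -3.527
v -1.569 -3.811 -3.188
v -1.85 -3.551 -3.261
v -1.59 -3.718 -3.811
v -4.972 -2.691 -0.361
v -4.78 -4.65 0.426
v -3.768 -2.193 0.584
v -3.575 -4.153 1.371
v -4.105 -2.987 -1.311
v -3.912 -4.947 -0.524
v -2.9 -2.49 -0.366
v -2.708 -4.449 0.421
v 3.181 0.025 -2.376
v 3.743 -0.275 -2.733
v 3.159 -0.865 -1.664
v 3.901 -0.063 -2.463
v 3.866 0.172 -2.17
v 3.648 0.369 -1.932
v 3.304 0.473 -1.813
v 2.928 0.457 -1.845
v 2.62 0.325 -2.019
v 2.462 0.113 -2.289
v 2.497 -0.123 -2.582
v 2.715 -0.319 -2.82
v 3.058 -0.423 -2.939
v 3.435 -0.407 -2.908
f 1 38 17
f 38 12 41
f 17 41 6
f 38 41 17
f 1 17 13
f 17 6 18
f 13 18 2
f 17 18 13
f 1 13 22
f 13 2 23
f 22 23 8
f 13 23 22
f 1 22 34
f 22 8 37
f 34 37 11
f 22 37 34
f 1 34 38
f 34 11 42
f 38 42 12
f 34 42 38
f 2 18 29
f 18 6 32
f 29 32 10
f 18 32 29
f 6 41 19
f 41 12 40
f 19 40 5
f 41 40 19
f 12 42 39
f 42 11 35
f 39 35 3
f 42 35 39
f 11 37 36
f 37 8 24
f 36 24 7
f 37 24 36
f 8 23 28
f 23 2 25
f 28 25 9
f 23 25 28
f 4 30 16
f 30 10 31
f 16 31 5
f 30 31 16
f 4 16 14
f 16 5 15
f 14 15 3
f 16 15 14
f 4 14 21
f 14 3 20
f 21 20 7
f 14 20 21
f 4 21 26
f 21 7 27
f 26 27 9
f 21 27 26
f 4 26 30
f 26 9 33
f 30 33 10
f 26 33 30
f 5 31 19
f 31 10 32
f 19 32 6
f 31 32 19
f 3 15 39
f 15 5 40
f 39 40 12
f 15 40 39
f 7 20 36
f 20 3 35
f 36 35 11
f 20 35 36
f 9 27 28
f 27 7 24
f 28 24 8
f 27 24 28
f 10 33 29
f 33 9 25
f 29 25 2
f 33 25 29
f 44 46 43
f 47 44 43
f 43 46 45
f 45 47 43
f 44 50 46
f 48 44 47
f 48 50 44
f 46 50 45
f 49 47 45
f 45 50 49
f 49 48 47
f 50 48 49
f 52 51 54
f 52 54 53
f 54 51 55
f 54 55 53
f 55 51 56
f 55 56 53
f 56 51 57
f 56 57 53
f 57 51 58
f 57 58 53
f 58 51 59
f 58 59 53
f 59 51 60
f 59 60 53
f 60 51 61
f 60 61 53
f 61 51 62
f 61 62 53
f 62 51 63
f 62 63 53
f 63 51 64
f 63 64 53
f 64 51 52
f 64 52 53



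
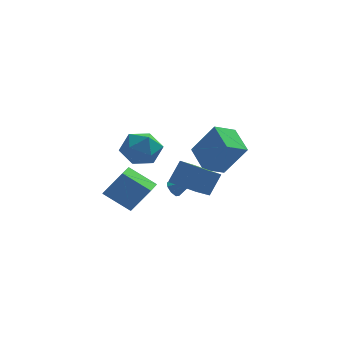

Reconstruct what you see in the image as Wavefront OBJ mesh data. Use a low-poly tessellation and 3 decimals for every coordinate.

v 0.4 2.391 -1.573
v -0.272 3.812 -0.852
v 1.384 3.112 -2.077
v 0.712 4.533 -1.356
v 1.548 2.047 0.176
v 0.876 3.468 0.897
v 2.532 2.768 -0.328
v 1.86 4.189 0.393
v -2.537 -2.186 1.077
v -1.704 -1.711 1.557
v -2.616 -3.349 2.363
v -1.783 -2.874 2.843
v -2.729 -2.372 2.792
v -2.681 -1.654 1.997
v -1.639 -3.406 1.923
v -1.591 -2.688 1.128
v -1.149 -2.465 2.08
v -1.823 -1.826 2.617
v -2.497 -3.234 1.303
v -3.171 -2.595 1.84
v -0.578 1.946 -2.487
v -1.158 0.52 -1.574
v -0.057 2.484 -1.316
v -0.637 1.058 -0.403
v 0.777 1.222 -2.757
v 0.197 -0.204 -1.844
v 1.298 1.76 -1.586
v 0.718 0.334 -0.673
v -4.113 -1.182 -1.644
v -3.167 -1.203 -0.28
v -3.927 -0.043 -1.756
v -2.98 -0.064 -0.392
v -2.76 -1.496 -2.588
v -1.813 -1.517 -1.224
v -2.573 -0.357 -2.7
v -1.627 -0.378 -1.336
v -1.156 3.711 -3.585
v -0.896 4.046 -3.904
v 0.096 3.589 -2.695
v -1.09 4.237 -3.604
v -1.323 4.121 -3.293
v -1.458 3.765 -3.153
v -1.415 3.377 -3.266
v -1.221 3.186 -3.566
v -0.988 3.302 -3.877
v -0.853 3.658 -4.017
f 2 4 1
f 5 2 1
f 1 4 3
f 3 5 1
f 2 8 4
f 6 2 5
f 6 8 2
f 4 8 3
f 7 5 3
f 3 8 7
f 7 6 5
f 8 6 7
f 9 20 14
f 9 14 10
f 9 10 16
f 9 16 19
f 9 19 20
f 10 14 18
f 14 20 13
f 20 19 11
f 19 16 15
f 16 10 17
f 12 18 13
f 12 13 11
f 12 11 15
f 12 15 17
f 12 17 18
f 13 18 14
f 11 13 20
f 15 11 19
f 17 15 16
f 18 17 10
f 22 24 21
f 25 22 21
f 21 24 23
f 23 25 21
f 22 28 24
f 26 22 25
f 26 28 22
f 24 28 23
f 27 25 23
f 23 28 27
f 27 26 25
f 28 26 27
f 30 32 29
f 33 30 29
f 29 32 31
f 31 33 29
f 30 36 32
f 34 30 33
f 34 36 30
f 32 36 31
f 35 33 31
f 31 36 35
f 35 34 33
f 36 34 35
f 38 37 40
f 38 40 39
f 40 37 41
f 40 41 39
f 41 37 42
f 41 42 39
f 42 37 43
f 42 43 39
f 43 37 44
f 43 44 39
f 44 37 45
f 44 45 39
f 45 37 46
f 45 46 39
f 46 37 38
f 46 38 39



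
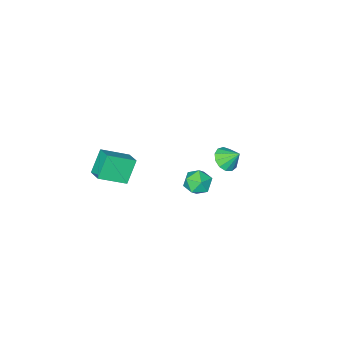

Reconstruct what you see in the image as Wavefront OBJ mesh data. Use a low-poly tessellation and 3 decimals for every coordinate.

v 3.082 -1.411 -2.414
v 2.222 -1.688 -1.143
v 3.354 -0.443 -2.019
v 2.494 -0.721 -0.748
v 4.466 -2.119 -1.632
v 3.606 -2.397 -0.361
v 4.738 -1.152 -1.237
v 3.878 -1.429 0.034
v -0.139 2.019 -3.038
v 0.628 1.596 -2.921
v -0.848 0.844 -2.639
v -0.081 0.421 -2.522
v -0.311 1.077 -1.977
v 0.127 1.803 -2.224
v -0.347 0.637 -3.336
v 0.091 1.363 -3.583
v 0.499 0.742 -3.105
v 0.521 1.014 -2.265
v -0.741 1.426 -3.295
v -0.719 1.698 -2.455
v -3.469 -0.377 -4.092
v -2.946 0.199 -4.381
v -3.811 0.357 -3.248
v -3.351 0.266 -4.604
v -3.794 0.129 -4.664
v -4.134 -0.168 -4.543
v -4.263 -0.532 -4.279
v -4.14 -0.847 -3.955
v -3.803 -1.012 -3.676
v -3.361 -0.976 -3.528
v -2.953 -0.75 -3.56
v -2.709 -0.405 -3.76
v -2.706 -0.051 -4.067
f 2 4 1
f 5 2 1
f 1 4 3
f 3 5 1
f 2 8 4
f 6 2 5
f 6 8 2
f 4 8 3
f 7 5 3
f 3 8 7
f 7 6 5
f 8 6 7
f 9 20 14
f 9 14 10
f 9 10 16
f 9 16 19
f 9 19 20
f 10 14 18
f 14 20 13
f 20 19 11
f 19 16 15
f 16 10 17
f 12 18 13
f 12 13 11
f 12 11 15
f 12 15 17
f 12 17 18
f 13 18 14
f 11 13 20
f 15 11 19
f 17 15 16
f 18 17 10
f 22 21 24
f 22 24 23
f 24 21 25
f 24 25 23
f 25 21 26
f 25 26 23
f 26 21 27
f 26 27 23
f 27 21 28
f 27 28 23
f 28 21 29
f 28 29 23
f 29 21 30
f 29 30 23
f 30 21 31
f 30 31 23
f 31 21 32
f 31 32 23
f 32 21 33
f 32 33 23
f 33 21 22
f 33 22 23



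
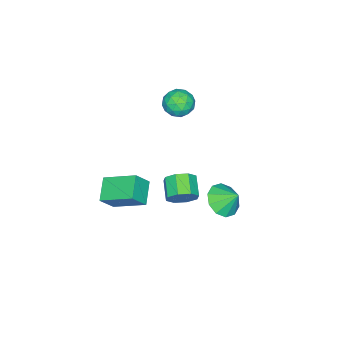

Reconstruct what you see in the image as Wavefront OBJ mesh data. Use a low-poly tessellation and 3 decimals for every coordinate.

v 0.421 -4.022 -3.495
v -0.785 -4.582 -2.802
v 0.083 -2.161 -2.584
v -1.124 -2.72 -1.89
v 1.164 -4.38 -2.49
v -0.043 -4.939 -1.796
v 0.825 -2.518 -1.578
v -0.381 -3.078 -0.885
v -2.39 -1.446 -3.797
v -1.909 -1.429 -3.013
v -2.849 -2.177 -2.42
v -3.33 -2.194 -3.203
v -2.365 -0.894 -3.06
v -3.305 -1.643 -2.467
v -2.835 -0.683 -3.54
v -3.775 -1.431 -2.946
v -3.045 -0.918 -4.169
v -3.985 -1.667 -3.576
v -2.871 -1.463 -4.58
v -3.811 -2.211 -3.987
v -2.415 -1.997 -4.533
v -3.355 -2.746 -3.94
v -1.945 -2.209 -4.054
v -2.885 -2.957 -3.46
v -1.735 -1.973 -3.424
v -2.675 -2.722 -2.831
v -1.806 1.431 -1.862
v -0.759 1.604 -1.998
v -1.834 2.309 -0.958
v -1.088 2.011 -2.403
v -1.691 2.195 -2.601
v -2.338 2.088 -2.517
v -2.782 1.73 -2.182
v -2.853 1.258 -1.725
v -2.524 0.851 -1.32
v -1.921 0.666 -1.122
v -1.274 0.774 -1.206
v -0.83 1.132 -1.541
v -3.933 -1.804 3.796
v -3.143 -1.444 3.445
v -3.577 -3.156 3.215
v -2.787 -2.796 2.864
v -2.884 -2.896 3.789
v -3.105 -2.06 4.148
v -3.615 -2.54 2.512
v -3.836 -1.704 2.871
v -2.947 -1.899 2.651
v -2.496 -2.12 3.44
v -4.224 -2.48 3.22
v -3.773 -2.701 4.009
v -3.569 -1.505 3.672
v -3.151 -3.095 2.988
v -3.208 -3.153 3.532
v -2.744 -2.942 3.326
v -3.547 -1.867 4.085
v -3.083 -1.656 3.878
v -2.93 -2.509 4.081
v -3.637 -2.944 2.782
v -3.173 -2.733 2.575
v -3.976 -1.658 3.334
v -3.512 -1.447 3.128
v -3.79 -2.091 2.579
v -2.99 -1.562 2.998
v -2.781 -2.356 2.657
v -3.267 -2.205 2.45
v -3.397 -1.714 2.661
v -2.725 -1.691 3.462
v -2.515 -2.486 3.121
v -2.572 -2.544 3.665
v -2.702 -2.053 3.876
v -2.609 -1.958 2.996
v -4.205 -2.114 3.539
v -3.995 -2.909 3.198
v -4.018 -2.547 2.784
v -4.148 -2.056 2.995
v -3.939 -2.244 4.003
v -3.73 -3.038 3.662
v -3.323 -2.886 3.999
v -3.453 -2.395 4.21
v -4.111 -2.642 3.664
f 2 4 1
f 5 2 1
f 1 4 3
f 3 5 1
f 2 8 4
f 6 2 5
f 6 8 2
f 4 8 3
f 7 5 3
f 3 8 7
f 7 6 5
f 8 6 7
f 10 9 13
f 10 13 11
f 11 13 14
f 11 14 12
f 13 9 15
f 13 15 14
f 14 15 16
f 14 16 12
f 15 9 17
f 15 17 16
f 16 17 18
f 16 18 12
f 17 9 19
f 17 19 18
f 18 19 20
f 18 20 12
f 19 9 21
f 19 21 20
f 20 21 22
f 20 22 12
f 21 9 23
f 21 23 22
f 22 23 24
f 22 24 12
f 23 9 25
f 23 25 24
f 24 25 26
f 24 26 12
f 25 9 10
f 25 10 26
f 26 10 11
f 26 11 12
f 28 27 30
f 28 30 29
f 30 27 31
f 30 31 29
f 31 27 32
f 31 32 29
f 32 27 33
f 32 33 29
f 33 27 34
f 33 34 29
f 34 27 35
f 34 35 29
f 35 27 36
f 35 36 29
f 36 27 37
f 36 37 29
f 37 27 38
f 37 38 29
f 38 27 28
f 38 28 29
f 39 76 55
f 76 50 79
f 55 79 44
f 76 79 55
f 39 55 51
f 55 44 56
f 51 56 40
f 55 56 51
f 39 51 60
f 51 40 61
f 60 61 46
f 51 61 60
f 39 60 72
f 60 46 75
f 72 75 49
f 60 75 72
f 39 72 76
f 72 49 80
f 76 80 50
f 72 80 76
f 40 56 67
f 56 44 70
f 67 70 48
f 56 70 67
f 44 79 57
f 79 50 78
f 57 78 43
f 79 78 57
f 50 80 77
f 80 49 73
f 77 73 41
f 80 73 77
f 49 75 74
f 75 46 62
f 74 62 45
f 75 62 74
f 46 61 66
f 61 40 63
f 66 63 47
f 61 63 66
f 42 68 54
f 68 48 69
f 54 69 43
f 68 69 54
f 42 54 52
f 54 43 53
f 52 53 41
f 54 53 52
f 42 52 59
f 52 41 58
f 59 58 45
f 52 58 59
f 42 59 64
f 59 45 65
f 64 65 47
f 59 65 64
f 42 64 68
f 64 47 71
f 68 71 48
f 64 71 68
f 43 69 57
f 69 48 70
f 57 70 44
f 69 70 57
f 41 53 77
f 53 43 78
f 77 78 50
f 53 78 77
f 45 58 74
f 58 41 73
f 74 73 49
f 58 73 74
f 47 65 66
f 65 45 62
f 66 62 46
f 65 62 66
f 48 71 67
f 71 47 63
f 67 63 40
f 71 63 67



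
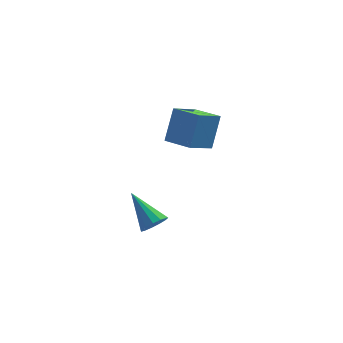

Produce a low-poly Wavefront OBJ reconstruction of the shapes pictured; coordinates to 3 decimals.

v -2.859 -3.267 1.8
v -2.386 -2.418 3.456
v -1.741 -2.322 0.997
v -1.268 -1.473 2.653
v -1.752 -4.367 2.047
v -1.279 -3.518 3.703
v -0.634 -3.422 1.244
v -0.161 -2.573 2.9
v -3.412 -4.092 -3.694
v -2.842 -3.585 -3.797
v -4.448 -2.668 -2.426
v -3.129 -3.512 -4.114
v -3.506 -3.623 -4.297
v -3.853 -3.883 -4.29
v -4.061 -4.209 -4.093
v -4.062 -4.498 -3.769
v -3.857 -4.658 -3.422
v -3.511 -4.639 -3.161
v -3.134 -4.446 -3.07
v -2.844 -4.14 -3.176
v -2.736 -3.82 -3.448
f 2 4 1
f 5 2 1
f 1 4 3
f 3 5 1
f 2 8 4
f 6 2 5
f 6 8 2
f 4 8 3
f 7 5 3
f 3 8 7
f 7 6 5
f 8 6 7
f 10 9 12
f 10 12 11
f 12 9 13
f 12 13 11
f 13 9 14
f 13 14 11
f 14 9 15
f 14 15 11
f 15 9 16
f 15 16 11
f 16 9 17
f 16 17 11
f 17 9 18
f 17 18 11
f 18 9 19
f 18 19 11
f 19 9 20
f 19 20 11
f 20 9 21
f 20 21 11
f 21 9 10
f 21 10 11



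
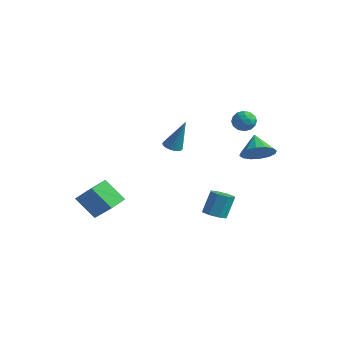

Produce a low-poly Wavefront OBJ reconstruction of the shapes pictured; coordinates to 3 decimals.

v 3.595 -0.81 -3.008
v 4.289 -0.578 -3.118
v 4.299 0.043 -1.742
v 3.605 -0.19 -1.632
v 3.904 -0.198 -3.287
v 3.914 0.422 -1.91
v 3.338 -0.177 -3.292
v 3.348 0.444 -1.915
v 2.923 -0.527 -3.131
v 2.933 0.094 -1.755
v 2.901 -1.043 -2.898
v 2.911 -0.422 -1.522
v 3.286 -1.422 -2.73
v 3.296 -0.802 -1.353
v 3.852 -1.444 -2.725
v 3.862 -0.823 -1.348
v 4.267 -1.094 -2.885
v 4.277 -0.473 -1.509
v 4.409 1.678 1.187
v 4.821 1.084 1.921
v 3.531 2.262 2.153
v 5.116 1.528 1.921
v 5.222 2.012 1.725
v 5.11 2.407 1.384
v 4.81 2.606 0.991
v 4.403 2.557 0.65
v 3.998 2.272 0.453
v 3.702 1.828 0.453
v 3.597 1.344 0.65
v 3.708 0.949 0.99
v 4.008 0.75 1.384
v 4.415 0.799 1.724
v 3.281 2.557 3.433
v 3.617 2.012 3.048
v 2.203 2.148 3.072
v 2.539 1.603 2.687
v 2.551 1.595 3.434
v 3.217 1.847 3.656
v 2.603 2.313 2.464
v 3.269 2.565 2.686
v 3.197 1.861 2.449
v 3.165 1.417 3.048
v 2.655 2.743 3.072
v 2.623 2.299 3.671
v 3.544 2.32 3.272
v 2.276 1.84 2.848
v 2.283 1.835 3.287
v 2.481 1.515 3.06
v 3.309 2.223 3.63
v 3.506 1.903 3.403
v 2.879 1.658 3.63
v 2.314 2.257 2.717
v 2.511 1.937 2.49
v 3.339 2.645 3.06
v 3.537 2.325 2.833
v 2.941 2.502 2.49
v 3.494 1.911 2.694
v 2.861 1.671 2.482
v 2.899 2.088 2.35
v 3.29 2.237 2.481
v 3.475 1.651 3.046
v 2.842 1.41 2.834
v 2.849 1.405 3.273
v 3.24 1.554 3.404
v 3.229 1.562 2.694
v 2.978 2.75 3.286
v 2.345 2.509 3.074
v 2.58 2.606 2.716
v 2.971 2.755 2.847
v 2.959 2.489 3.638
v 2.326 2.249 3.426
v 2.53 1.923 3.639
v 2.921 2.072 3.77
v 2.591 2.598 3.426
v -3.8 -4.477 -3.191
v -2.378 -4.438 -1.917
v -4.029 -3.299 -2.971
v -2.607 -3.26 -1.697
v -2.673 -4.02 -4.463
v -1.251 -3.981 -3.189
v -2.902 -2.842 -4.243
v -1.48 -2.803 -2.969
v -2.551 1.791 -0.552
v -2.106 2.161 -0.774
v -1.889 2.209 1.472
v -2.302 2.326 -0.744
v -2.541 2.398 -0.68
v -2.782 2.365 -0.595
v -2.983 2.232 -0.502
v -3.109 2.024 -0.418
v -3.139 1.775 -0.357
v -3.067 1.529 -0.329
v -2.905 1.329 -0.341
v -2.683 1.208 -0.388
v -2.437 1.188 -0.465
v -2.211 1.272 -0.556
v -2.044 1.446 -0.646
v -1.965 1.68 -0.721
v -1.986 1.933 -0.766
f 2 1 5
f 2 5 3
f 3 5 6
f 3 6 4
f 5 1 7
f 5 7 6
f 6 7 8
f 6 8 4
f 7 1 9
f 7 9 8
f 8 9 10
f 8 10 4
f 9 1 11
f 9 11 10
f 10 11 12
f 10 12 4
f 11 1 13
f 11 13 12
f 12 13 14
f 12 14 4
f 13 1 15
f 13 15 14
f 14 15 16
f 14 16 4
f 15 1 17
f 15 17 16
f 16 17 18
f 16 18 4
f 17 1 2
f 17 2 18
f 18 2 3
f 18 3 4
f 20 19 22
f 20 22 21
f 22 19 23
f 22 23 21
f 23 19 24
f 23 24 21
f 24 19 25
f 24 25 21
f 25 19 26
f 25 26 21
f 26 19 27
f 26 27 21
f 27 19 28
f 27 28 21
f 28 19 29
f 28 29 21
f 29 19 30
f 29 30 21
f 30 19 31
f 30 31 21
f 31 19 32
f 31 32 21
f 32 19 20
f 32 20 21
f 33 70 49
f 70 44 73
f 49 73 38
f 70 73 49
f 33 49 45
f 49 38 50
f 45 50 34
f 49 50 45
f 33 45 54
f 45 34 55
f 54 55 40
f 45 55 54
f 33 54 66
f 54 40 69
f 66 69 43
f 54 69 66
f 33 66 70
f 66 43 74
f 70 74 44
f 66 74 70
f 34 50 61
f 50 38 64
f 61 64 42
f 50 64 61
f 38 73 51
f 73 44 72
f 51 72 37
f 73 72 51
f 44 74 71
f 74 43 67
f 71 67 35
f 74 67 71
f 43 69 68
f 69 40 56
f 68 56 39
f 69 56 68
f 40 55 60
f 55 34 57
f 60 57 41
f 55 57 60
f 36 62 48
f 62 42 63
f 48 63 37
f 62 63 48
f 36 48 46
f 48 37 47
f 46 47 35
f 48 47 46
f 36 46 53
f 46 35 52
f 53 52 39
f 46 52 53
f 36 53 58
f 53 39 59
f 58 59 41
f 53 59 58
f 36 58 62
f 58 41 65
f 62 65 42
f 58 65 62
f 37 63 51
f 63 42 64
f 51 64 38
f 63 64 51
f 35 47 71
f 47 37 72
f 71 72 44
f 47 72 71
f 39 52 68
f 52 35 67
f 68 67 43
f 52 67 68
f 41 59 60
f 59 39 56
f 60 56 40
f 59 56 60
f 42 65 61
f 65 41 57
f 61 57 34
f 65 57 61
f 76 78 75
f 79 76 75
f 75 78 77
f 77 79 75
f 76 82 78
f 80 76 79
f 80 82 76
f 78 82 77
f 81 79 77
f 77 82 81
f 81 80 79
f 82 80 81
f 84 83 86
f 84 86 85
f 86 83 87
f 86 87 85
f 87 83 88
f 87 88 85
f 88 83 89
f 88 89 85
f 89 83 90
f 89 90 85
f 90 83 91
f 90 91 85
f 91 83 92
f 91 92 85
f 92 83 93
f 92 93 85
f 93 83 94
f 93 94 85
f 94 83 95
f 94 95 85
f 95 83 96
f 95 96 85
f 96 83 97
f 96 97 85
f 97 83 98
f 97 98 85
f 98 83 99
f 98 99 85
f 99 83 84
f 99 84 85



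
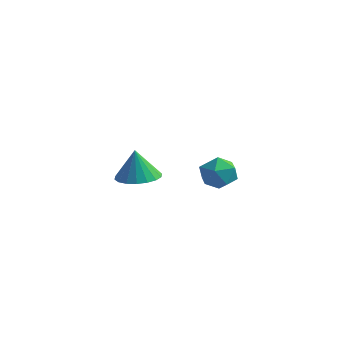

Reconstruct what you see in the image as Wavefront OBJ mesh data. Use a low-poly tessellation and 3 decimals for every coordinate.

v 1.457 -1.183 0.912
v 1.885 -1.427 0.244
v 0.795 -2.353 0.916
v 1.223 -2.597 0.248
v 1.607 -2.517 0.98
v 2.016 -1.794 0.978
v 0.664 -1.986 0.182
v 1.073 -1.263 0.18
v 1.395 -1.924 -0.207
v 1.978 -2.252 0.286
v 0.702 -1.528 0.874
v 1.285 -1.856 1.367
v -3.468 -0.479 -1.466
v -2.655 -0.964 -1.392
v -3.612 -0.501 -0.034
v -2.527 -0.562 -1.373
v -2.585 -0.143 -1.373
v -2.818 0.209 -1.391
v -3.18 0.425 -1.424
v -3.599 0.462 -1.465
v -3.992 0.312 -1.507
v -4.282 0.006 -1.54
v -4.41 -0.396 -1.559
v -4.352 -0.815 -1.56
v -4.119 -1.167 -1.542
v -3.757 -1.383 -1.509
v -3.338 -1.42 -1.468
v -2.945 -1.271 -1.426
f 1 12 6
f 1 6 2
f 1 2 8
f 1 8 11
f 1 11 12
f 2 6 10
f 6 12 5
f 12 11 3
f 11 8 7
f 8 2 9
f 4 10 5
f 4 5 3
f 4 3 7
f 4 7 9
f 4 9 10
f 5 10 6
f 3 5 12
f 7 3 11
f 9 7 8
f 10 9 2
f 14 13 16
f 14 16 15
f 16 13 17
f 16 17 15
f 17 13 18
f 17 18 15
f 18 13 19
f 18 19 15
f 19 13 20
f 19 20 15
f 20 13 21
f 20 21 15
f 21 13 22
f 21 22 15
f 22 13 23
f 22 23 15
f 23 13 24
f 23 24 15
f 24 13 25
f 24 25 15
f 25 13 26
f 25 26 15
f 26 13 27
f 26 27 15
f 27 13 28
f 27 28 15
f 28 13 14
f 28 14 15



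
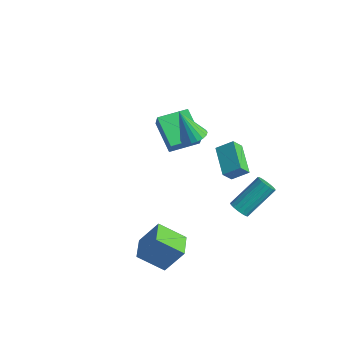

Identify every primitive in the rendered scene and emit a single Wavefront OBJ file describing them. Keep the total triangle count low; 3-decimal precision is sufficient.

v 2.609 1.533 1.419
v 2.592 0.98 2.064
v 3.166 2.174 1.982
v 3.15 1.622 2.628
v 4.09 0.778 0.812
v 4.074 0.226 1.458
v 4.648 1.42 1.376
v 4.631 0.867 2.021
v -1.808 1.54 -1.598
v -3.468 1.945 -0.619
v -1.304 3.142 -1.408
v -2.965 3.547 -0.428
v -1.315 1.273 -0.652
v -2.976 1.678 0.328
v -0.812 2.875 -0.461
v -2.472 3.28 0.518
v 2.731 -2.124 -4.458
v 1.783 -3.111 -3.5
v 3.327 -1.378 -3.1
v 2.379 -2.364 -2.142
v 3.761 -3.056 -4.398
v 2.813 -4.042 -3.44
v 4.357 -2.309 -3.04
v 3.409 -3.296 -2.082
v 2.905 2.307 -3.363
v 3.252 2.591 -3.747
v 3.482 4.178 -2.36
v 3.135 3.893 -1.977
v 2.992 2.683 -3.809
v 3.222 4.27 -2.422
v 2.713 2.689 -3.769
v 2.943 4.276 -2.383
v 2.477 2.607 -3.637
v 2.707 4.194 -2.25
v 2.34 2.457 -3.441
v 2.57 4.044 -2.055
v 2.332 2.272 -3.228
v 2.562 3.859 -1.841
v 2.455 2.095 -3.046
v 2.685 3.682 -1.659
v 2.681 1.966 -2.936
v 2.912 3.553 -1.55
v 2.959 1.916 -2.925
v 3.189 3.502 -1.538
v 3.224 1.955 -3.014
v 3.454 3.542 -1.627
v 3.416 2.074 -3.182
v 3.647 3.661 -1.796
v 3.491 2.247 -3.393
v 3.721 3.834 -2.006
v 3.432 2.434 -3.596
v 3.662 4.021 -2.21
v 1.16 0.787 2.076
v 1.791 0.501 2.271
v 0.46 0.393 3.764
v 1.823 0.808 2.355
v 1.724 1.111 2.385
v 1.513 1.35 2.353
v 1.232 1.478 2.267
v 0.937 1.468 2.142
v 0.686 1.324 2.004
v 0.529 1.074 1.881
v 0.497 0.766 1.796
v 0.596 0.463 1.766
v 0.807 0.224 1.798
v 1.088 0.097 1.885
v 1.383 0.106 2.009
v 1.634 0.25 2.147
f 2 4 1
f 5 2 1
f 1 4 3
f 3 5 1
f 2 8 4
f 6 2 5
f 6 8 2
f 4 8 3
f 7 5 3
f 3 8 7
f 7 6 5
f 8 6 7
f 10 12 9
f 13 10 9
f 9 12 11
f 11 13 9
f 10 16 12
f 14 10 13
f 14 16 10
f 12 16 11
f 15 13 11
f 11 16 15
f 15 14 13
f 16 14 15
f 18 20 17
f 21 18 17
f 17 20 19
f 19 21 17
f 18 24 20
f 22 18 21
f 22 24 18
f 20 24 19
f 23 21 19
f 19 24 23
f 23 22 21
f 24 22 23
f 26 25 29
f 26 29 27
f 27 29 30
f 27 30 28
f 29 25 31
f 29 31 30
f 30 31 32
f 30 32 28
f 31 25 33
f 31 33 32
f 32 33 34
f 32 34 28
f 33 25 35
f 33 35 34
f 34 35 36
f 34 36 28
f 35 25 37
f 35 37 36
f 36 37 38
f 36 38 28
f 37 25 39
f 37 39 38
f 38 39 40
f 38 40 28
f 39 25 41
f 39 41 40
f 40 41 42
f 40 42 28
f 41 25 43
f 41 43 42
f 42 43 44
f 42 44 28
f 43 25 45
f 43 45 44
f 44 45 46
f 44 46 28
f 45 25 47
f 45 47 46
f 46 47 48
f 46 48 28
f 47 25 49
f 47 49 48
f 48 49 50
f 48 50 28
f 49 25 51
f 49 51 50
f 50 51 52
f 50 52 28
f 51 25 26
f 51 26 52
f 52 26 27
f 52 27 28
f 54 53 56
f 54 56 55
f 56 53 57
f 56 57 55
f 57 53 58
f 57 58 55
f 58 53 59
f 58 59 55
f 59 53 60
f 59 60 55
f 60 53 61
f 60 61 55
f 61 53 62
f 61 62 55
f 62 53 63
f 62 63 55
f 63 53 64
f 63 64 55
f 64 53 65
f 64 65 55
f 65 53 66
f 65 66 55
f 66 53 67
f 66 67 55
f 67 53 68
f 67 68 55
f 68 53 54
f 68 54 55



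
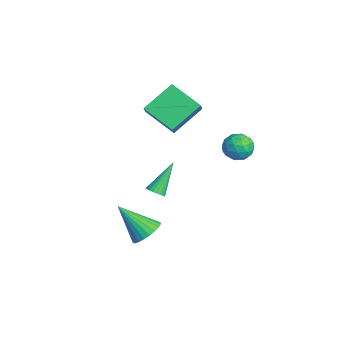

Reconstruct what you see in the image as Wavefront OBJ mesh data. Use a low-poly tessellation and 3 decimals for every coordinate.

v 2.86 1.722 2.984
v 3.633 1.971 3.103
v 3.307 0.589 2.457
v 4.08 0.838 2.576
v 3.606 0.649 3.218
v 3.33 1.35 3.544
v 3.61 1.21 2.016
v 3.334 1.911 2.342
v 4.096 1.655 2.505
v 4.093 1.308 3.248
v 2.847 1.252 2.312
v 2.844 0.905 3.055
v 3.207 1.946 3.09
v 3.733 0.614 2.47
v 3.454 0.503 2.848
v 3.908 0.65 2.918
v 3.029 1.581 3.349
v 3.483 1.727 3.419
v 3.467 0.95 3.487
v 3.457 0.833 2.141
v 3.911 0.979 2.211
v 3.032 1.91 2.642
v 3.486 2.057 2.712
v 3.473 1.61 2.073
v 3.934 1.907 2.808
v 4.196 1.241 2.499
v 3.921 1.46 2.169
v 3.758 1.871 2.361
v 3.932 1.703 3.245
v 4.195 1.037 2.935
v 3.916 0.926 3.313
v 3.754 1.337 3.504
v 4.204 1.517 2.893
v 2.745 1.523 2.625
v 3.008 0.857 2.315
v 3.186 1.223 2.056
v 3.024 1.634 2.247
v 2.744 1.319 3.061
v 3.006 0.653 2.752
v 3.182 0.689 3.199
v 3.019 1.1 3.391
v 2.736 1.043 2.667
v -1.115 -0.659 0.944
v -2.418 -1.778 1.825
v -1.713 0.916 2.059
v -3.016 -0.203 2.94
v -0.324 -0.937 1.76
v -1.627 -2.056 2.641
v -0.922 0.638 2.875
v -2.225 -0.481 3.756
v 2.087 -2.803 -3.73
v 2.72 -2.552 -3.157
v 1.193 -4.017 -2.21
v 2.479 -2.308 -3.103
v 2.179 -2.139 -3.145
v 1.864 -2.071 -3.275
v 1.584 -2.114 -3.475
v 1.38 -2.263 -3.714
v 1.283 -2.493 -3.955
v 1.309 -2.771 -4.161
v 1.453 -3.054 -4.302
v 1.694 -3.298 -4.356
v 1.994 -3.467 -4.315
v 2.309 -3.535 -4.184
v 2.589 -3.492 -3.984
v 2.794 -3.343 -3.746
v 2.89 -3.113 -3.505
v 2.864 -2.835 -3.298
v 0.85 -2.084 -1.793
v 1.202 -2.28 -1.449
v 0.05 -0.976 -0.347
v 1.303 -2.114 -1.52
v 1.335 -1.944 -1.632
v 1.294 -1.794 -1.769
v 1.185 -1.689 -1.91
v 1.025 -1.644 -2.033
v 0.838 -1.666 -2.12
v 0.653 -1.751 -2.157
v 0.499 -1.887 -2.138
v 0.397 -2.053 -2.067
v 0.365 -2.224 -1.955
v 0.407 -2.373 -1.818
v 0.516 -2.478 -1.677
v 0.676 -2.523 -1.554
v 0.862 -2.501 -1.467
v 1.047 -2.416 -1.43
f 1 38 17
f 38 12 41
f 17 41 6
f 38 41 17
f 1 17 13
f 17 6 18
f 13 18 2
f 17 18 13
f 1 13 22
f 13 2 23
f 22 23 8
f 13 23 22
f 1 22 34
f 22 8 37
f 34 37 11
f 22 37 34
f 1 34 38
f 34 11 42
f 38 42 12
f 34 42 38
f 2 18 29
f 18 6 32
f 29 32 10
f 18 32 29
f 6 41 19
f 41 12 40
f 19 40 5
f 41 40 19
f 12 42 39
f 42 11 35
f 39 35 3
f 42 35 39
f 11 37 36
f 37 8 24
f 36 24 7
f 37 24 36
f 8 23 28
f 23 2 25
f 28 25 9
f 23 25 28
f 4 30 16
f 30 10 31
f 16 31 5
f 30 31 16
f 4 16 14
f 16 5 15
f 14 15 3
f 16 15 14
f 4 14 21
f 14 3 20
f 21 20 7
f 14 20 21
f 4 21 26
f 21 7 27
f 26 27 9
f 21 27 26
f 4 26 30
f 26 9 33
f 30 33 10
f 26 33 30
f 5 31 19
f 31 10 32
f 19 32 6
f 31 32 19
f 3 15 39
f 15 5 40
f 39 40 12
f 15 40 39
f 7 20 36
f 20 3 35
f 36 35 11
f 20 35 36
f 9 27 28
f 27 7 24
f 28 24 8
f 27 24 28
f 10 33 29
f 33 9 25
f 29 25 2
f 33 25 29
f 44 46 43
f 47 44 43
f 43 46 45
f 45 47 43
f 44 50 46
f 48 44 47
f 48 50 44
f 46 50 45
f 49 47 45
f 45 50 49
f 49 48 47
f 50 48 49
f 52 51 54
f 52 54 53
f 54 51 55
f 54 55 53
f 55 51 56
f 55 56 53
f 56 51 57
f 56 57 53
f 57 51 58
f 57 58 53
f 58 51 59
f 58 59 53
f 59 51 60
f 59 60 53
f 60 51 61
f 60 61 53
f 61 51 62
f 61 62 53
f 62 51 63
f 62 63 53
f 63 51 64
f 63 64 53
f 64 51 65
f 64 65 53
f 65 51 66
f 65 66 53
f 66 51 67
f 66 67 53
f 67 51 68
f 67 68 53
f 68 51 52
f 68 52 53
f 70 69 72
f 70 72 71
f 72 69 73
f 72 73 71
f 73 69 74
f 73 74 71
f 74 69 75
f 74 75 71
f 75 69 76
f 75 76 71
f 76 69 77
f 76 77 71
f 77 69 78
f 77 78 71
f 78 69 79
f 78 79 71
f 79 69 80
f 79 80 71
f 80 69 81
f 80 81 71
f 81 69 82
f 81 82 71
f 82 69 83
f 82 83 71
f 83 69 84
f 83 84 71
f 84 69 85
f 84 85 71
f 85 69 86
f 85 86 71
f 86 69 70
f 86 70 71



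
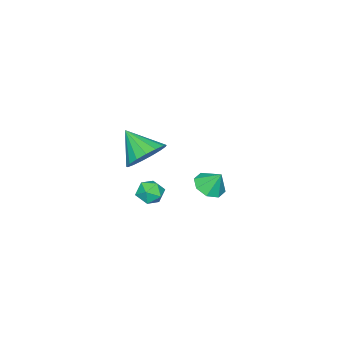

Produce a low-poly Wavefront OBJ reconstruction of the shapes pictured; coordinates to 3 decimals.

v 3.736 3.149 1.35
v 4.775 3.002 1.377
v 3.524 1.851 2.41
v 4.69 3.323 1.753
v 4.385 3.605 2.037
v 3.932 3.782 2.164
v 3.435 3.815 2.104
v 3.006 3.694 1.871
v 2.744 3.449 1.519
v 2.71 3.136 1.128
v 2.911 2.825 0.787
v 3.301 2.588 0.576
v 3.79 2.481 0.542
v 4.267 2.526 0.693
v 4.623 2.714 0.994
v 2.665 3.133 -1.973
v 3.082 2.622 -1.645
v 1.978 2.278 -2.435
v 2.395 1.767 -2.107
v 1.967 2.208 -1.702
v 2.392 2.737 -1.417
v 2.668 2.163 -2.663
v 3.093 2.692 -2.378
v 3.084 2.023 -2.072
v 2.65 2.05 -1.478
v 2.41 2.85 -2.602
v 1.976 2.877 -2.008
v -1.961 2.638 -4.155
v -1.581 2.002 -3.739
v -1.999 3.262 -3.165
v -1.155 2.425 -3.99
v -1.202 2.973 -4.337
v -1.693 3.325 -4.578
v -2.342 3.274 -4.57
v -2.768 2.851 -4.319
v -2.721 2.303 -3.972
v -2.23 1.951 -3.731
f 2 1 4
f 2 4 3
f 4 1 5
f 4 5 3
f 5 1 6
f 5 6 3
f 6 1 7
f 6 7 3
f 7 1 8
f 7 8 3
f 8 1 9
f 8 9 3
f 9 1 10
f 9 10 3
f 10 1 11
f 10 11 3
f 11 1 12
f 11 12 3
f 12 1 13
f 12 13 3
f 13 1 14
f 13 14 3
f 14 1 15
f 14 15 3
f 15 1 2
f 15 2 3
f 16 27 21
f 16 21 17
f 16 17 23
f 16 23 26
f 16 26 27
f 17 21 25
f 21 27 20
f 27 26 18
f 26 23 22
f 23 17 24
f 19 25 20
f 19 20 18
f 19 18 22
f 19 22 24
f 19 24 25
f 20 25 21
f 18 20 27
f 22 18 26
f 24 22 23
f 25 24 17
f 29 28 31
f 29 31 30
f 31 28 32
f 31 32 30
f 32 28 33
f 32 33 30
f 33 28 34
f 33 34 30
f 34 28 35
f 34 35 30
f 35 28 36
f 35 36 30
f 36 28 37
f 36 37 30
f 37 28 29
f 37 29 30



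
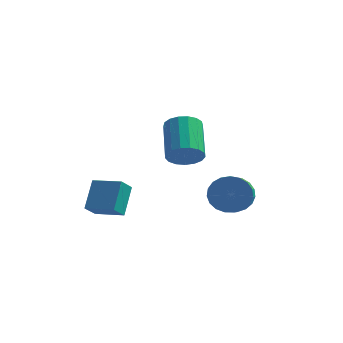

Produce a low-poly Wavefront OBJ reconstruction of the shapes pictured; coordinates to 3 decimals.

v 1.267 -2.685 0.411
v 2.034 -2.562 0.673
v 1.421 -1.032 1.751
v 0.653 -1.155 1.489
v 2.009 -2.343 0.348
v 1.396 -0.813 1.426
v 1.815 -2.203 0.038
v 1.201 -0.672 1.116
v 1.494 -2.172 -0.187
v 0.881 -0.642 0.891
v 1.122 -2.26 -0.275
v 0.508 -0.73 0.803
v 0.783 -2.445 -0.206
v 0.169 -0.914 0.873
v 0.554 -2.685 0.005
v -0.059 -1.154 1.083
v 0.489 -2.925 0.308
v -0.124 -1.394 1.387
v 0.602 -3.11 0.635
v -0.011 -1.579 1.714
v 0.867 -3.198 0.911
v 0.254 -1.667 1.989
v 1.224 -3.168 1.072
v 0.611 -1.638 2.15
v 1.591 -3.028 1.082
v 0.977 -1.498 2.16
v 1.883 -2.809 0.937
v 1.269 -1.279 2.016
v -2.85 -3.453 -2.876
v -2.898 -2.409 -1.718
v -2.664 -2.757 -3.495
v -2.712 -1.713 -2.338
v -1.488 -3.627 -2.662
v -1.536 -2.583 -1.505
v -1.302 -2.931 -3.282
v -1.35 -1.887 -2.124
v 1.732 2.397 -4.018
v 2.396 2.198 -4.725
v 2.753 0.625 -3.949
v 2.088 0.823 -3.242
v 2.626 2.39 -4.442
v 2.983 0.817 -3.666
v 2.702 2.583 -4.086
v 3.058 1.009 -3.31
v 2.61 2.743 -3.719
v 2.966 1.17 -2.943
v 2.366 2.844 -3.403
v 2.722 1.271 -2.627
v 2.012 2.867 -3.193
v 2.368 1.294 -2.417
v 1.61 2.809 -3.126
v 1.966 1.236 -2.35
v 1.229 2.68 -3.214
v 1.585 1.107 -2.437
v 0.935 2.501 -3.44
v 1.291 0.928 -2.664
v 0.779 2.305 -3.766
v 1.135 0.732 -2.99
v 0.787 2.124 -4.136
v 1.144 0.551 -3.36
v 0.959 1.991 -4.486
v 1.316 0.418 -3.709
v 1.265 1.927 -4.754
v 1.621 0.354 -3.978
v 1.651 1.945 -4.896
v 2.007 0.372 -4.119
v 2.051 2.041 -4.885
v 2.407 0.468 -4.109
f 2 1 5
f 2 5 3
f 3 5 6
f 3 6 4
f 5 1 7
f 5 7 6
f 6 7 8
f 6 8 4
f 7 1 9
f 7 9 8
f 8 9 10
f 8 10 4
f 9 1 11
f 9 11 10
f 10 11 12
f 10 12 4
f 11 1 13
f 11 13 12
f 12 13 14
f 12 14 4
f 13 1 15
f 13 15 14
f 14 15 16
f 14 16 4
f 15 1 17
f 15 17 16
f 16 17 18
f 16 18 4
f 17 1 19
f 17 19 18
f 18 19 20
f 18 20 4
f 19 1 21
f 19 21 20
f 20 21 22
f 20 22 4
f 21 1 23
f 21 23 22
f 22 23 24
f 22 24 4
f 23 1 25
f 23 25 24
f 24 25 26
f 24 26 4
f 25 1 27
f 25 27 26
f 26 27 28
f 26 28 4
f 27 1 2
f 27 2 28
f 28 2 3
f 28 3 4
f 30 32 29
f 33 30 29
f 29 32 31
f 31 33 29
f 30 36 32
f 34 30 33
f 34 36 30
f 32 36 31
f 35 33 31
f 31 36 35
f 35 34 33
f 36 34 35
f 38 37 41
f 38 41 39
f 39 41 42
f 39 42 40
f 41 37 43
f 41 43 42
f 42 43 44
f 42 44 40
f 43 37 45
f 43 45 44
f 44 45 46
f 44 46 40
f 45 37 47
f 45 47 46
f 46 47 48
f 46 48 40
f 47 37 49
f 47 49 48
f 48 49 50
f 48 50 40
f 49 37 51
f 49 51 50
f 50 51 52
f 50 52 40
f 51 37 53
f 51 53 52
f 52 53 54
f 52 54 40
f 53 37 55
f 53 55 54
f 54 55 56
f 54 56 40
f 55 37 57
f 55 57 56
f 56 57 58
f 56 58 40
f 57 37 59
f 57 59 58
f 58 59 60
f 58 60 40
f 59 37 61
f 59 61 60
f 60 61 62
f 60 62 40
f 61 37 63
f 61 63 62
f 62 63 64
f 62 64 40
f 63 37 65
f 63 65 64
f 64 65 66
f 64 66 40
f 65 37 67
f 65 67 66
f 66 67 68
f 66 68 40
f 67 37 38
f 67 38 68
f 68 38 39
f 68 39 40

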